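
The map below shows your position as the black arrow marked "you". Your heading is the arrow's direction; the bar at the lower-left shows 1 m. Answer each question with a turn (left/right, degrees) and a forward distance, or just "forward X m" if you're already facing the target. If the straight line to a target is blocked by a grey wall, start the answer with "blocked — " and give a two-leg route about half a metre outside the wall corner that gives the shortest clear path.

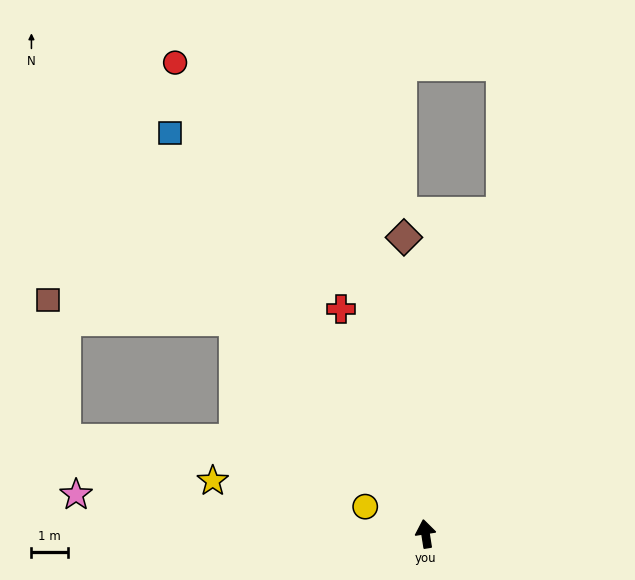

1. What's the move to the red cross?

turn left 12°, forward 6.5 m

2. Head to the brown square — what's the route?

blocked — turn left 33°, forward 7.8 m, then turn left 42°, forward 5.1 m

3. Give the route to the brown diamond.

turn right 5°, forward 8.1 m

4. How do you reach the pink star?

turn left 75°, forward 9.6 m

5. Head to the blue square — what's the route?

turn left 24°, forward 12.9 m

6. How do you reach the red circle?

turn left 19°, forward 14.5 m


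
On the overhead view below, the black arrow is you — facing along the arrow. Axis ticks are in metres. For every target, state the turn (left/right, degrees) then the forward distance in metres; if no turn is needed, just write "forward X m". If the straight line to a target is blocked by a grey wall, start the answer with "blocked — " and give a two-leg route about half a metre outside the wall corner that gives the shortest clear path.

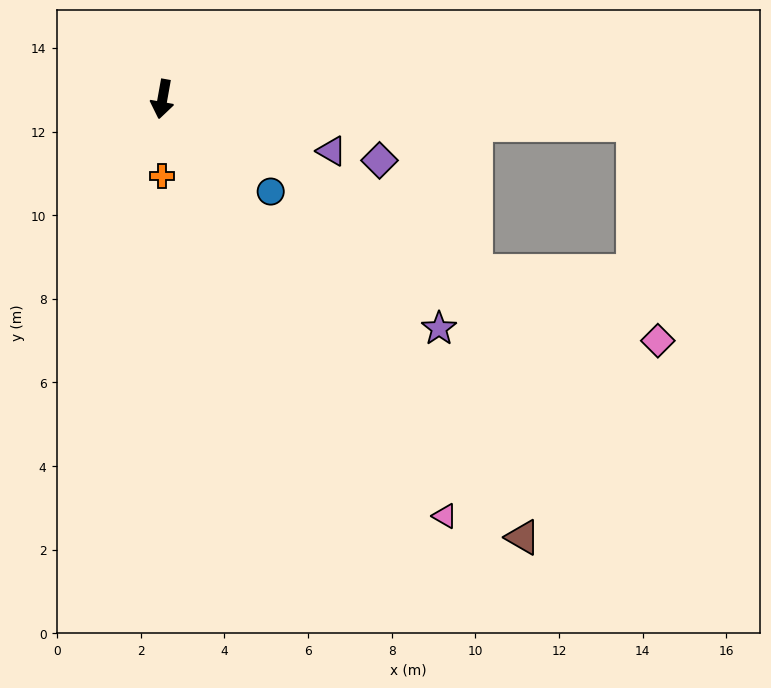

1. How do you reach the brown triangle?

turn left 50°, forward 13.6 m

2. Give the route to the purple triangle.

turn left 83°, forward 4.2 m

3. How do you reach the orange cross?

turn left 10°, forward 1.8 m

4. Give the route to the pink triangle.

turn left 44°, forward 12.0 m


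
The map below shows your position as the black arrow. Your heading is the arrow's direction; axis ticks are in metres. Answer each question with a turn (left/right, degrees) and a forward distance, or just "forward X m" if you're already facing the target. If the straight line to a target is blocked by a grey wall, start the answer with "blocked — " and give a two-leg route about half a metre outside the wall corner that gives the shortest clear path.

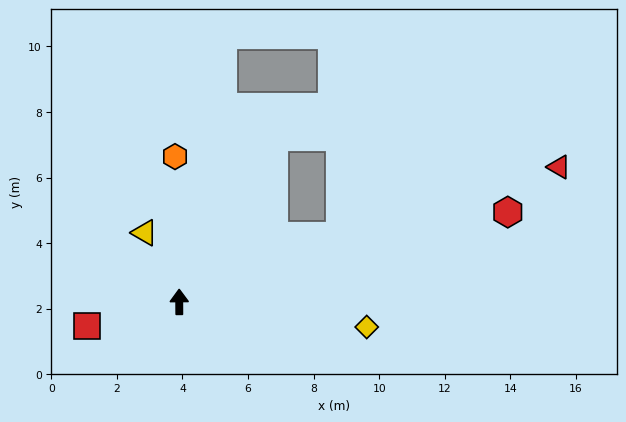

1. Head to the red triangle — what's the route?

turn right 71°, forward 12.3 m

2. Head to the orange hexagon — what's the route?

forward 4.4 m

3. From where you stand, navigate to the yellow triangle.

turn left 26°, forward 2.4 m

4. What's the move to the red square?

turn left 105°, forward 2.9 m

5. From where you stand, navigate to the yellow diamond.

turn right 98°, forward 5.8 m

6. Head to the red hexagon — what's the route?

turn right 75°, forward 10.4 m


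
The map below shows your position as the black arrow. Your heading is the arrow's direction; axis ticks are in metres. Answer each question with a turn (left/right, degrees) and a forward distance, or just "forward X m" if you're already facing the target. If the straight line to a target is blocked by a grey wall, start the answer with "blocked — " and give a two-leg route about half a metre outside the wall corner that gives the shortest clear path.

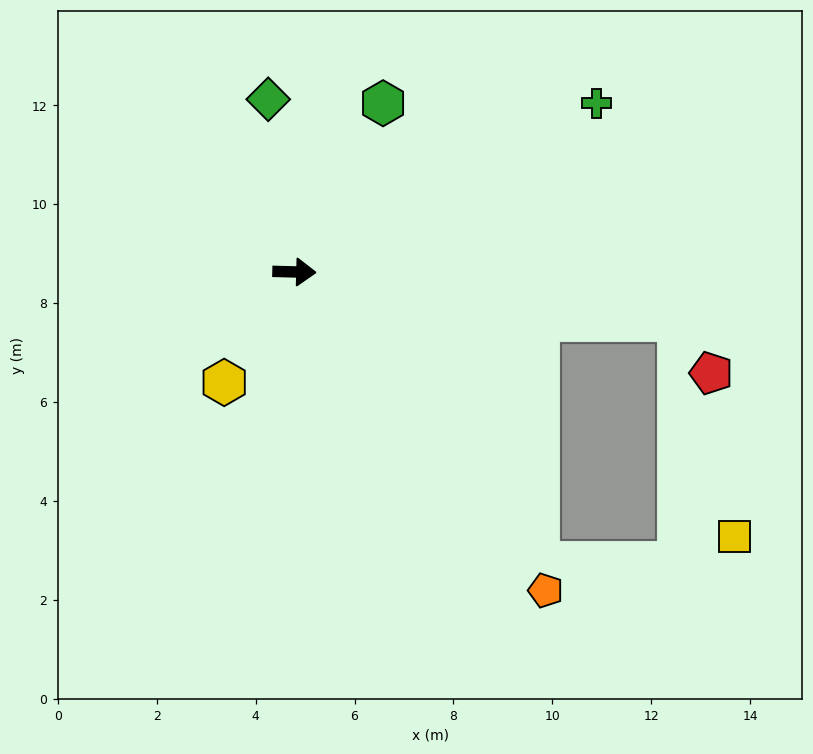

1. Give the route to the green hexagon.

turn left 64°, forward 3.9 m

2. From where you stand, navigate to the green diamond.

turn left 100°, forward 3.5 m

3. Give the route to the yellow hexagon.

turn right 121°, forward 2.6 m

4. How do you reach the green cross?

turn left 31°, forward 7.0 m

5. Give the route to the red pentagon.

blocked — turn right 6°, forward 7.8 m, then turn right 50°, forward 1.2 m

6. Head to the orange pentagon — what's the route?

turn right 50°, forward 8.2 m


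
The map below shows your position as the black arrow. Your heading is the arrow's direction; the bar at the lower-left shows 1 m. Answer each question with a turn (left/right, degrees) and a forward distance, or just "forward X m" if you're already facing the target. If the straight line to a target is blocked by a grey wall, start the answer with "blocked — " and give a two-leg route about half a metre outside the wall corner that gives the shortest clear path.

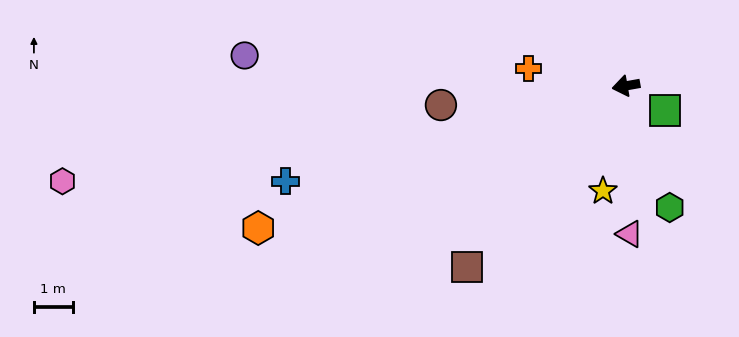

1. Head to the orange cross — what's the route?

turn right 20°, forward 2.6 m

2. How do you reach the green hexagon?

turn left 100°, forward 3.3 m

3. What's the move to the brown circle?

turn right 4°, forward 4.8 m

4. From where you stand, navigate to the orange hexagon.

turn left 11°, forward 10.2 m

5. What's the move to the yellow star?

turn left 68°, forward 2.8 m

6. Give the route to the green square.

turn left 138°, forward 1.2 m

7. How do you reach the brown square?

turn left 39°, forward 6.2 m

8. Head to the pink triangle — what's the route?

turn left 81°, forward 3.8 m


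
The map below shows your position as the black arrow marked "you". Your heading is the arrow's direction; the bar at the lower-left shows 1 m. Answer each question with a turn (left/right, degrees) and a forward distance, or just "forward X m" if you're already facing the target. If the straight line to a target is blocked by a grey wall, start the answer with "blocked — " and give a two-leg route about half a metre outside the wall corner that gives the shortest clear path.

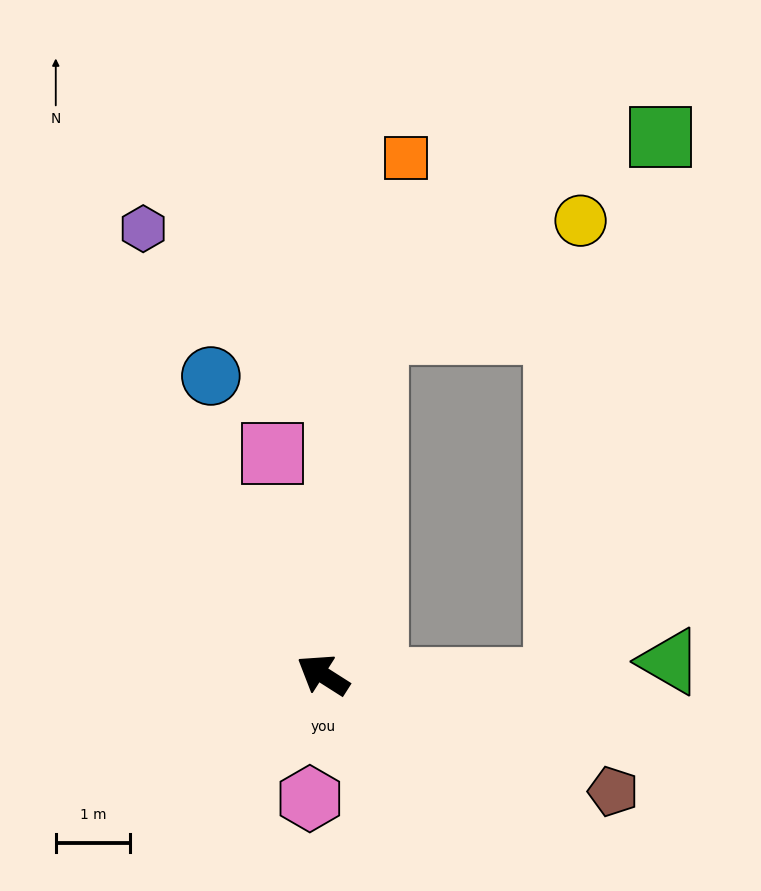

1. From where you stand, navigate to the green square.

blocked — turn right 149°, forward 3.1 m, then turn left 81°, forward 7.4 m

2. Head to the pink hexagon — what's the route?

turn left 116°, forward 1.7 m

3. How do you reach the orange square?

turn right 67°, forward 7.0 m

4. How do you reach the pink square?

turn right 45°, forward 3.0 m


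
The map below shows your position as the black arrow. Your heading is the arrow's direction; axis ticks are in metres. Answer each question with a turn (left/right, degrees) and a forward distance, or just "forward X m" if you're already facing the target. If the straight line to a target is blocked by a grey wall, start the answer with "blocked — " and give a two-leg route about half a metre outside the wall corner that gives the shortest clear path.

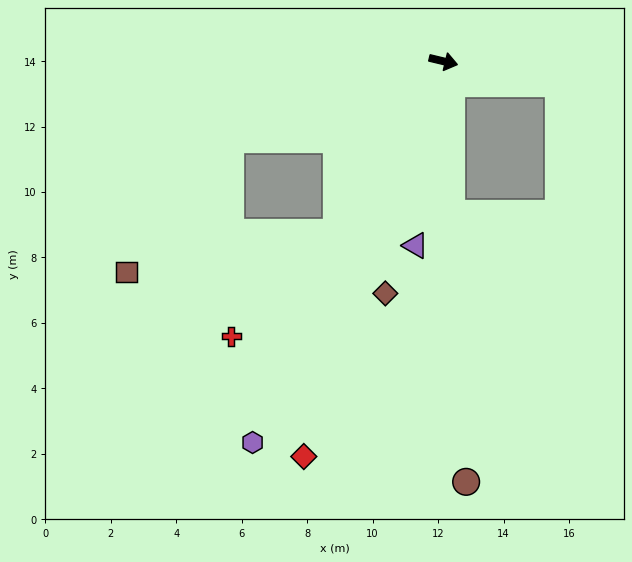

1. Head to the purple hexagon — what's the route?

turn right 103°, forward 13.0 m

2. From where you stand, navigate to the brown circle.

turn right 73°, forward 12.9 m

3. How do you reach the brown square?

blocked — turn right 146°, forward 6.9 m, then turn left 31°, forward 5.2 m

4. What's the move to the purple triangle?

turn right 85°, forward 5.7 m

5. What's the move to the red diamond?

turn right 96°, forward 12.8 m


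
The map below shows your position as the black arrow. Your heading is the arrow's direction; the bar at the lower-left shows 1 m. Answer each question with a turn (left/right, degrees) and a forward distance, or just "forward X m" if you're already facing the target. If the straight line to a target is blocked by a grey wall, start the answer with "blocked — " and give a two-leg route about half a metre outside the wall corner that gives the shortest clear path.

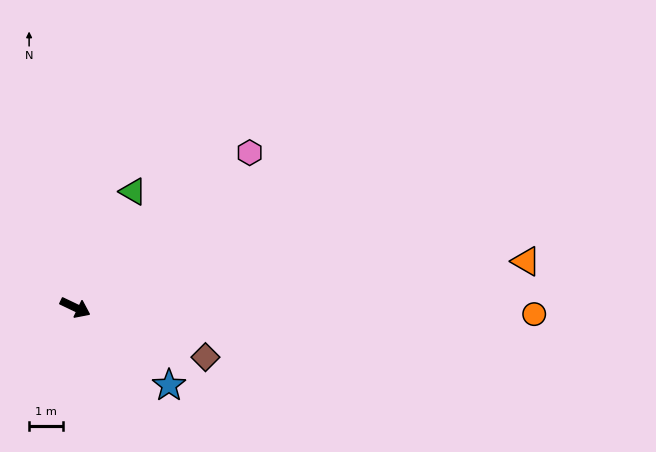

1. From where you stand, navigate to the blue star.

turn right 14°, forward 3.6 m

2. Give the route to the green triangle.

turn left 89°, forward 3.9 m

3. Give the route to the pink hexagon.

turn left 67°, forward 7.0 m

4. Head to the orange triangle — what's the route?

turn left 31°, forward 13.6 m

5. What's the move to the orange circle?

turn left 25°, forward 13.7 m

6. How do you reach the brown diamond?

turn left 5°, forward 4.2 m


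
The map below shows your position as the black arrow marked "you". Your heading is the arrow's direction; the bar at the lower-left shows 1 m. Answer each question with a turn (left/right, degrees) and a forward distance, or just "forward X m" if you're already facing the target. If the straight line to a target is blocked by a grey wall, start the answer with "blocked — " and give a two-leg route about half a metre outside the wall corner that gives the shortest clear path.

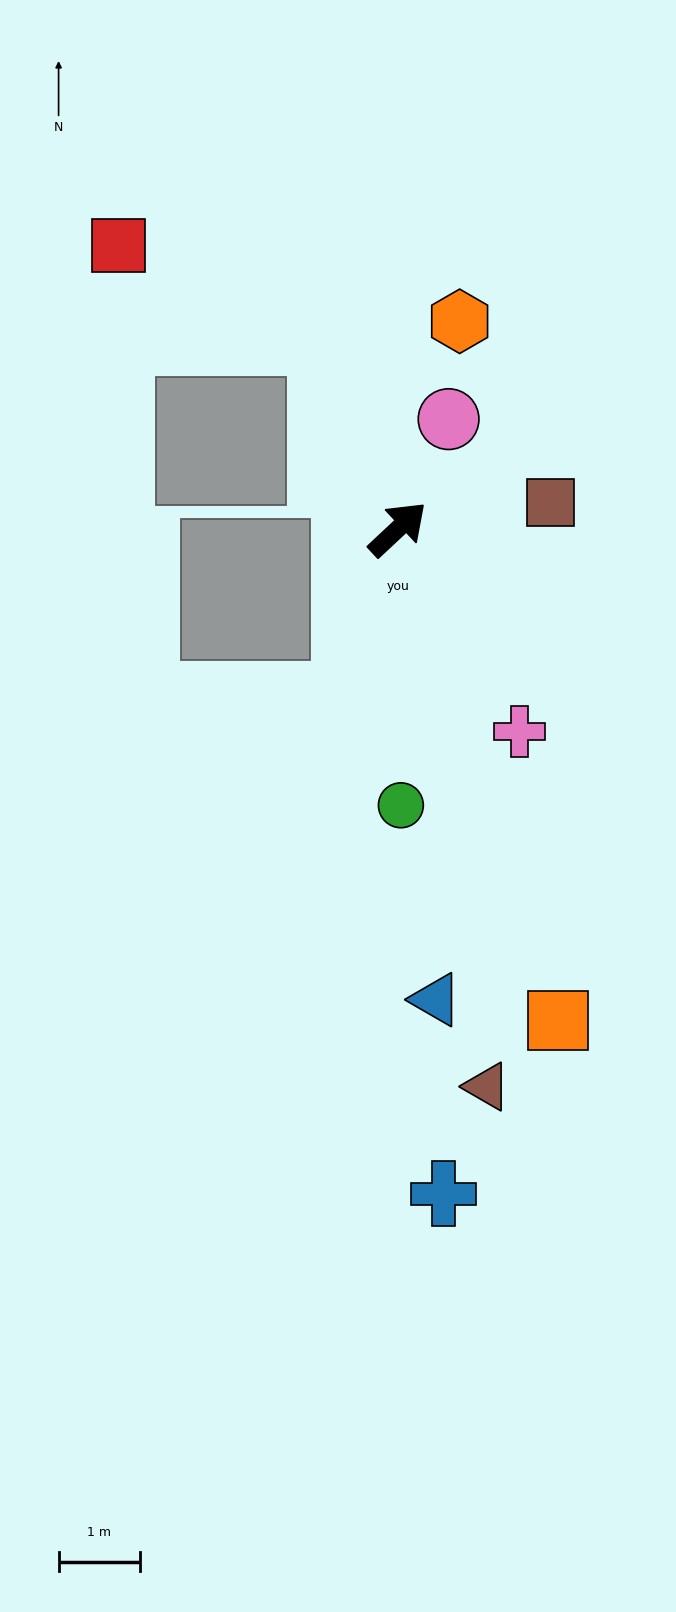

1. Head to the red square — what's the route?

blocked — turn left 69°, forward 2.5 m, then turn left 43°, forward 2.8 m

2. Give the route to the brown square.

turn right 33°, forward 1.9 m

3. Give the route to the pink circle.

turn left 22°, forward 1.5 m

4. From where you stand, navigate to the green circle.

turn right 132°, forward 3.4 m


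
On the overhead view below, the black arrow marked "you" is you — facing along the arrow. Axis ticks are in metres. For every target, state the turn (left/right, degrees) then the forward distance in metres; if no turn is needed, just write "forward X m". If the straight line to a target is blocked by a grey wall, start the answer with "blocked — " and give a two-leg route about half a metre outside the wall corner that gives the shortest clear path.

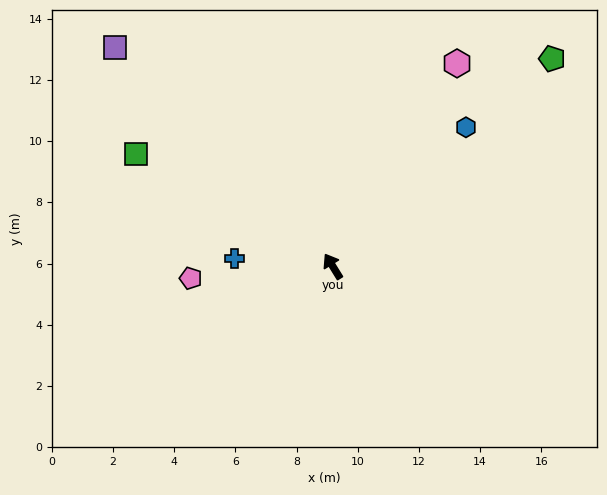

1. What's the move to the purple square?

turn left 13°, forward 10.1 m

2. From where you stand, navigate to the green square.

turn left 29°, forward 7.4 m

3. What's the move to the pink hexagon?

turn right 63°, forward 7.8 m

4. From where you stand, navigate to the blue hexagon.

turn right 75°, forward 6.3 m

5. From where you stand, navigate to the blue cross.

turn left 54°, forward 3.2 m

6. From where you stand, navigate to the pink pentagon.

turn left 63°, forward 4.7 m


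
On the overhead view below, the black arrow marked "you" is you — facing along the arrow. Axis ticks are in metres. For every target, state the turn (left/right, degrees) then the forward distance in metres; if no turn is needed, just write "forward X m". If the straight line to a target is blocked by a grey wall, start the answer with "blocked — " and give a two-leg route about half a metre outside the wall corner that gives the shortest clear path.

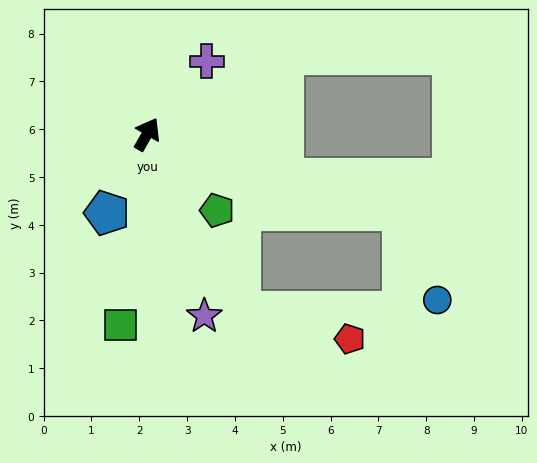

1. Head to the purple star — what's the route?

turn right 133°, forward 4.0 m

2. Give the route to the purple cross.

turn right 9°, forward 2.0 m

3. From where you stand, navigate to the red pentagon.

blocked — turn right 122°, forward 4.2 m, then turn left 48°, forward 2.4 m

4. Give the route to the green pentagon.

turn right 108°, forward 2.2 m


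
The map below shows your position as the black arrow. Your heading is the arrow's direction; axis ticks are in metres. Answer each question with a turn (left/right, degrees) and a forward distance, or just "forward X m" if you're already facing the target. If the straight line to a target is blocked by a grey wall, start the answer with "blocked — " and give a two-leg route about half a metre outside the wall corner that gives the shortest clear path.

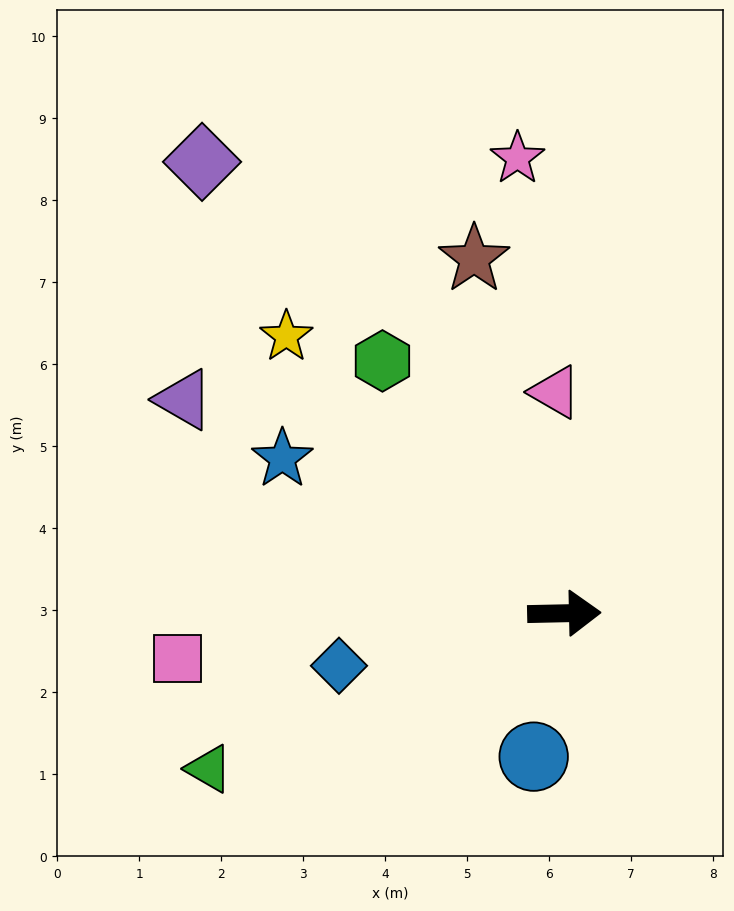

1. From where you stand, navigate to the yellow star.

turn left 134°, forward 4.8 m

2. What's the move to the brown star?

turn left 103°, forward 4.5 m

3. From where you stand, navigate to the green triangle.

turn right 158°, forward 4.7 m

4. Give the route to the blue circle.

turn right 103°, forward 1.8 m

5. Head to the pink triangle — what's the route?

turn left 91°, forward 2.7 m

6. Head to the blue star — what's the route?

turn left 150°, forward 3.9 m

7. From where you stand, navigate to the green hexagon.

turn left 125°, forward 3.8 m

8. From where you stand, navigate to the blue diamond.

turn right 168°, forward 2.8 m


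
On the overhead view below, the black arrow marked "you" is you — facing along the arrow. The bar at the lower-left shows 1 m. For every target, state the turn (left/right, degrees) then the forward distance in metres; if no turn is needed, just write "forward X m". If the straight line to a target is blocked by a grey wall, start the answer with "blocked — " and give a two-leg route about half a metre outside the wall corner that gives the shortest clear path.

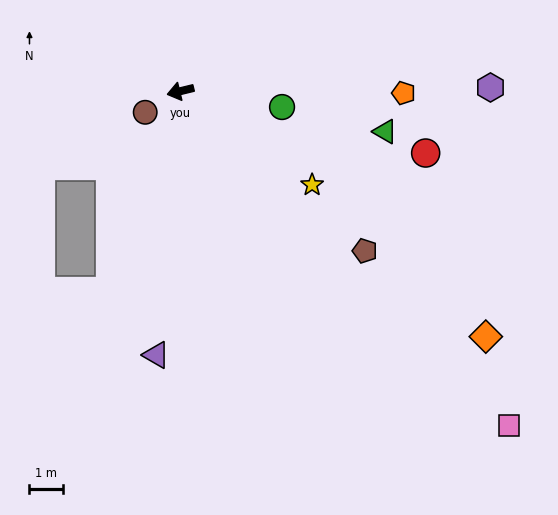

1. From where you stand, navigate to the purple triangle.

turn left 71°, forward 7.8 m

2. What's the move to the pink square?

turn left 121°, forward 13.9 m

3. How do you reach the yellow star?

turn left 131°, forward 4.8 m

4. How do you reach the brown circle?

turn left 17°, forward 1.2 m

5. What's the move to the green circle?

turn left 157°, forward 3.0 m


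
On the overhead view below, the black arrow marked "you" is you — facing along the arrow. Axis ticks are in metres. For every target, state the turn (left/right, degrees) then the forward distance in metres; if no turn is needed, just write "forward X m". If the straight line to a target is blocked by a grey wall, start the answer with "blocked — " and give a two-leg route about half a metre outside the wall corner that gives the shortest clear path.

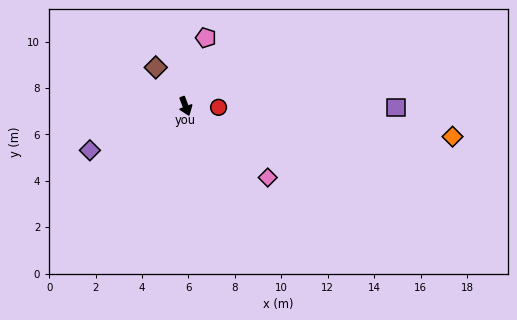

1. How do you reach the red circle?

turn left 67°, forward 1.4 m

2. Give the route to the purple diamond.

turn right 86°, forward 4.5 m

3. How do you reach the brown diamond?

turn right 163°, forward 2.1 m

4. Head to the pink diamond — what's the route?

turn left 28°, forward 4.7 m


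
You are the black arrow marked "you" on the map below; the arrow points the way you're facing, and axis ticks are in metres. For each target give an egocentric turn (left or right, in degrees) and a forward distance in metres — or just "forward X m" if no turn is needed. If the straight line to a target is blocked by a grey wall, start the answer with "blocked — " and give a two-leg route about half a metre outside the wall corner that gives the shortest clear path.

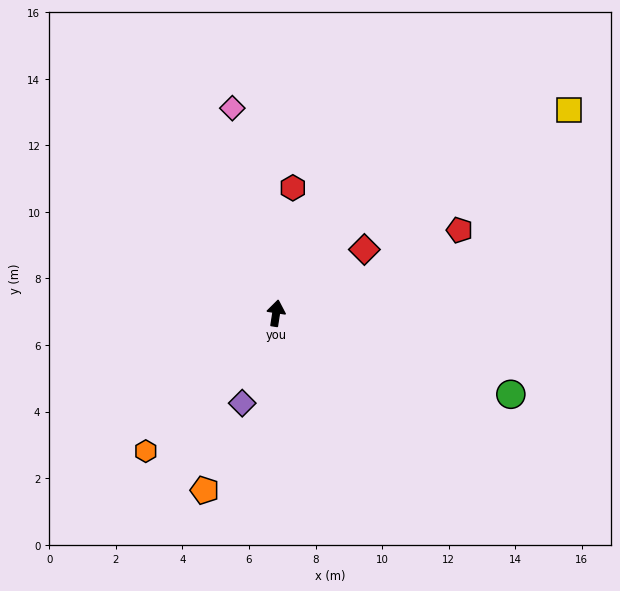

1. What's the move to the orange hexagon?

turn left 145°, forward 5.7 m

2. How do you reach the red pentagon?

turn right 57°, forward 6.1 m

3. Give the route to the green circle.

turn right 100°, forward 7.5 m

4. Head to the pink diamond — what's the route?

turn left 21°, forward 6.3 m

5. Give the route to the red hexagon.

forward 3.8 m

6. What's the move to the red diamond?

turn right 45°, forward 3.3 m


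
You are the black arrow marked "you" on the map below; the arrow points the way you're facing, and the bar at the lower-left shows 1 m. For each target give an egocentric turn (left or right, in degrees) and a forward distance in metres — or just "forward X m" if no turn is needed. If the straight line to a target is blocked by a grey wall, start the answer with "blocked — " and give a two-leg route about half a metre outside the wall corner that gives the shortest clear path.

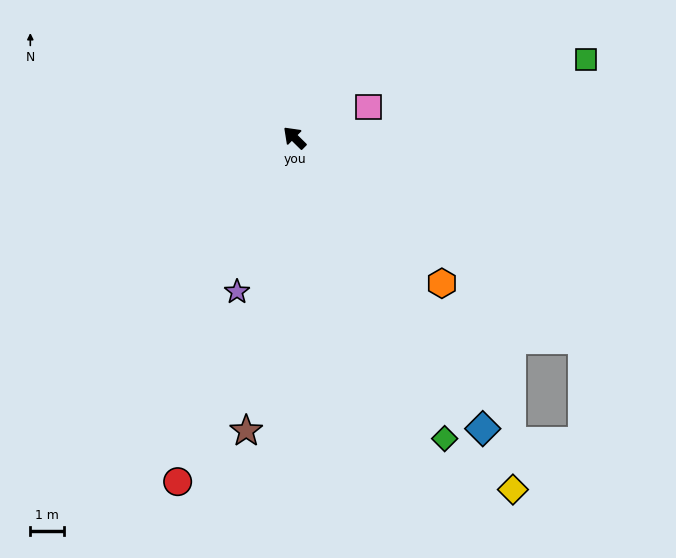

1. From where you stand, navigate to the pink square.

turn right 113°, forward 2.3 m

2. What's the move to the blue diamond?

turn left 167°, forward 10.2 m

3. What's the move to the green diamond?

turn left 161°, forward 9.9 m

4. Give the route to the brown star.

turn left 125°, forward 8.7 m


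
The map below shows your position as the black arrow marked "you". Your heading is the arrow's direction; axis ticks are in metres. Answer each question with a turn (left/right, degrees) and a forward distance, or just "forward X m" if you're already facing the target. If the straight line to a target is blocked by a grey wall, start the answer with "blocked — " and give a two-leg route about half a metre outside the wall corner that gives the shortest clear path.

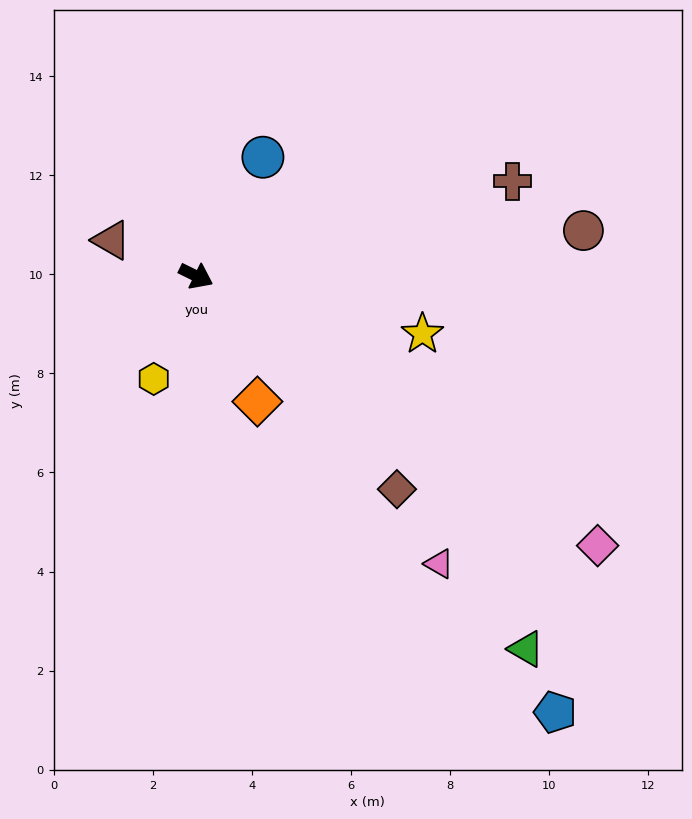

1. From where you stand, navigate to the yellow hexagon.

turn right 86°, forward 2.2 m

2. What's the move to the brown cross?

turn left 43°, forward 6.7 m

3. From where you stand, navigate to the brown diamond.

turn right 21°, forward 5.9 m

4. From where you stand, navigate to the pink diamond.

turn right 8°, forward 9.8 m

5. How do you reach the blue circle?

turn left 87°, forward 2.8 m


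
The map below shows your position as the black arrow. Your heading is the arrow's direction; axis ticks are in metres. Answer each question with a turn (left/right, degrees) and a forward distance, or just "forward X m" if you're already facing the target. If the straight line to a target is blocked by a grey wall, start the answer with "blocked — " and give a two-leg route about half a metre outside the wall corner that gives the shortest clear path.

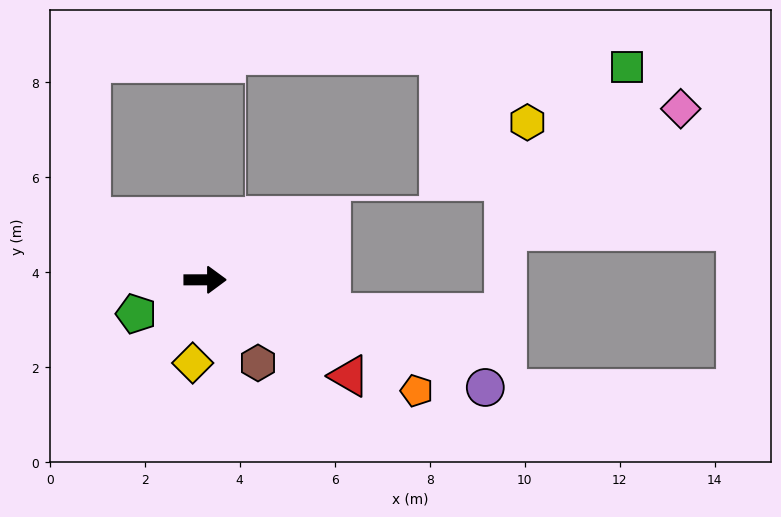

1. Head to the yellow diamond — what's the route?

turn right 99°, forward 1.8 m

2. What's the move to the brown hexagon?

turn right 58°, forward 2.1 m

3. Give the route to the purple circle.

turn right 21°, forward 6.3 m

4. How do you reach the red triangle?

turn right 34°, forward 3.6 m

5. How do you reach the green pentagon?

turn right 154°, forward 1.6 m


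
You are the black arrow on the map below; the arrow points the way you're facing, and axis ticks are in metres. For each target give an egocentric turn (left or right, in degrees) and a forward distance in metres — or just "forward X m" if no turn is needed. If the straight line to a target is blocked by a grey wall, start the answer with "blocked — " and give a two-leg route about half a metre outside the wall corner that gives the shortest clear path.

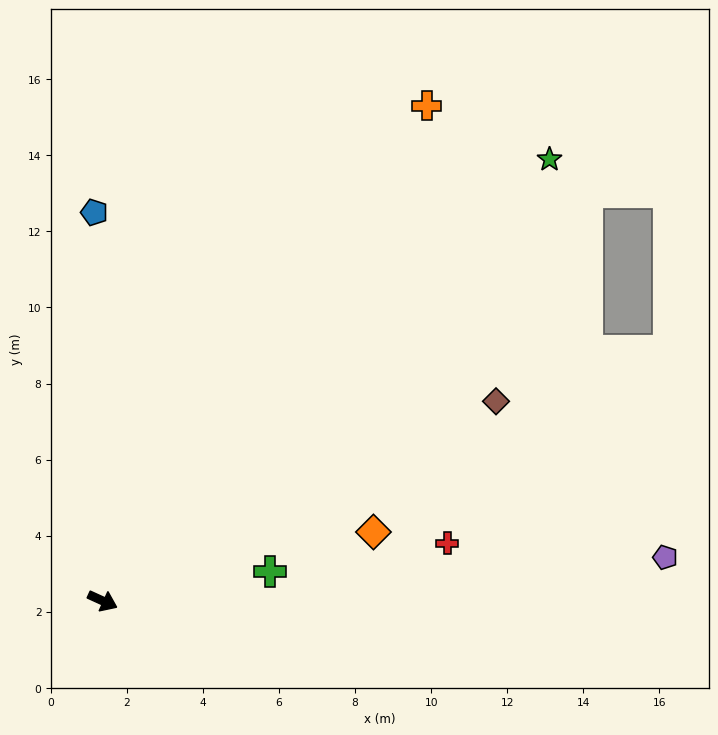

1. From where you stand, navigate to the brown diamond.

turn left 51°, forward 11.6 m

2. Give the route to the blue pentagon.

turn left 116°, forward 10.2 m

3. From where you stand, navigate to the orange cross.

turn left 81°, forward 15.6 m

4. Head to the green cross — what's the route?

turn left 34°, forward 4.5 m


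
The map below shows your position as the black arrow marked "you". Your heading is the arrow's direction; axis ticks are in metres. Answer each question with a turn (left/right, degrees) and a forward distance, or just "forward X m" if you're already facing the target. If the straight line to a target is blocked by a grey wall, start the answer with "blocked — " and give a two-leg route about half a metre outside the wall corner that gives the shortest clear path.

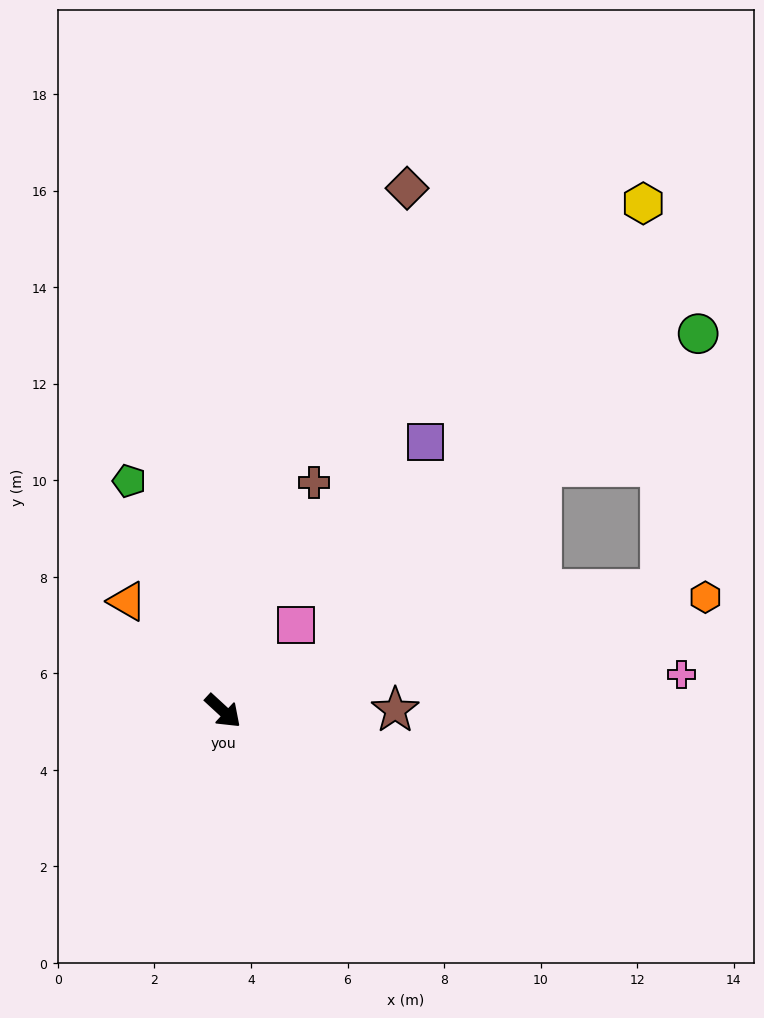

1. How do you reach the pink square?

turn left 92°, forward 2.3 m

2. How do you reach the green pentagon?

turn left 155°, forward 5.1 m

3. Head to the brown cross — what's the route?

turn left 111°, forward 5.1 m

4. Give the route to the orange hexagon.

turn left 56°, forward 10.3 m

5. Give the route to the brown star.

turn left 43°, forward 3.6 m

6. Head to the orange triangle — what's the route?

turn left 174°, forward 3.0 m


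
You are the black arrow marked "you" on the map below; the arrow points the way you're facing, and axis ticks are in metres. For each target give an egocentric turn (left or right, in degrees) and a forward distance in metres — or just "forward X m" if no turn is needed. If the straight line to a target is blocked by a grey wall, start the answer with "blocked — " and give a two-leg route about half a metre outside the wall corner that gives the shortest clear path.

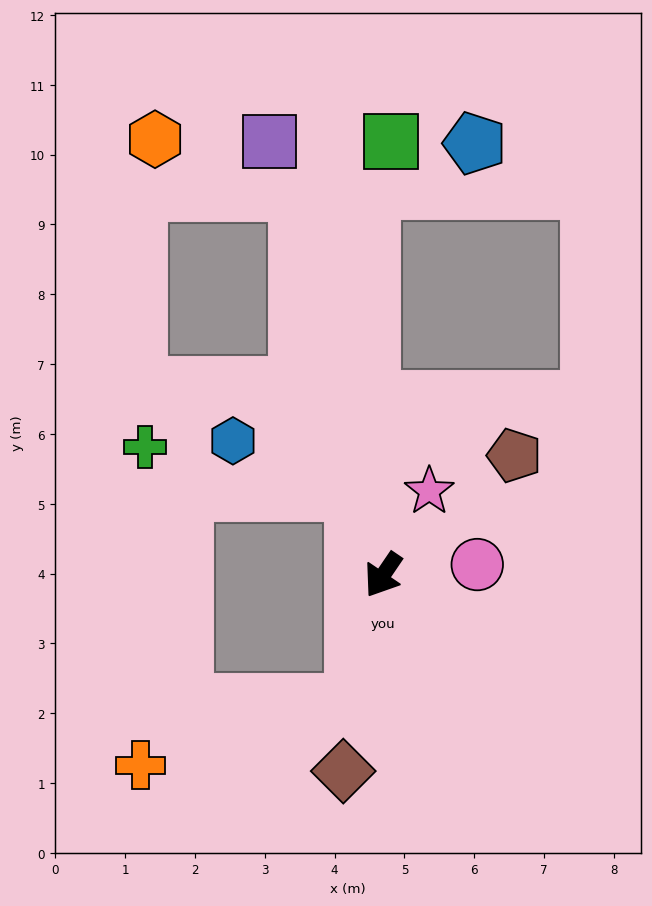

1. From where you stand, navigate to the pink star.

turn right 175°, forward 1.4 m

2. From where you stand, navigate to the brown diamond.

turn left 23°, forward 2.9 m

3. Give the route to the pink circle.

turn left 131°, forward 1.4 m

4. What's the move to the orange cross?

blocked — turn left 22°, forward 1.9 m, then turn right 62°, forward 3.2 m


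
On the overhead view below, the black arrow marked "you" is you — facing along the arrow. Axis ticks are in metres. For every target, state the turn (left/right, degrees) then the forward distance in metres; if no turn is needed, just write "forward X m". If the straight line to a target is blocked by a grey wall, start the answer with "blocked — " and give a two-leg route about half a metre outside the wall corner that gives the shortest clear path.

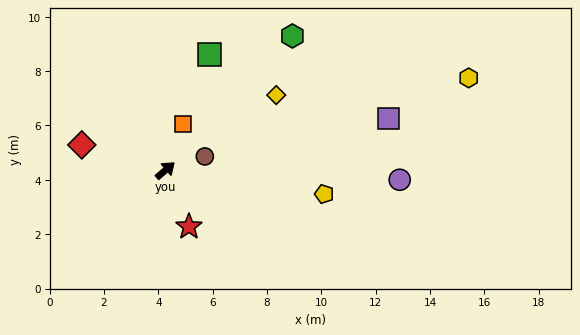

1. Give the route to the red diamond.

turn left 122°, forward 3.2 m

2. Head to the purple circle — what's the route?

turn right 43°, forward 8.6 m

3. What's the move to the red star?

turn right 108°, forward 2.2 m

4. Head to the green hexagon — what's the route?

turn left 6°, forward 6.8 m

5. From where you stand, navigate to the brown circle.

turn right 21°, forward 1.5 m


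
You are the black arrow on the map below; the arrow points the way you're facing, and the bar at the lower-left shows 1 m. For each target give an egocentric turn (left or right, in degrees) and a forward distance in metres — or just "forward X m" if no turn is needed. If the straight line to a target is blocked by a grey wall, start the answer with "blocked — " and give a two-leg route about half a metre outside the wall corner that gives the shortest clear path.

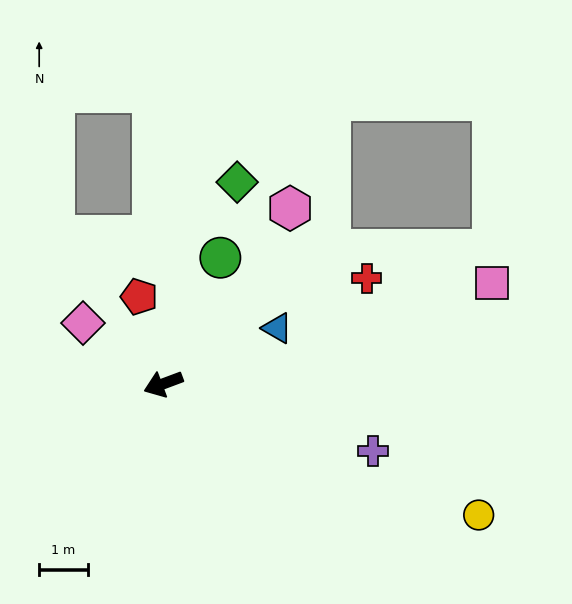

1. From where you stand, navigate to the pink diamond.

turn right 58°, forward 2.1 m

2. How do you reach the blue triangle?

turn right 174°, forward 2.6 m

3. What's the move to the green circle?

turn right 135°, forward 2.9 m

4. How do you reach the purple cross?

turn left 142°, forward 4.5 m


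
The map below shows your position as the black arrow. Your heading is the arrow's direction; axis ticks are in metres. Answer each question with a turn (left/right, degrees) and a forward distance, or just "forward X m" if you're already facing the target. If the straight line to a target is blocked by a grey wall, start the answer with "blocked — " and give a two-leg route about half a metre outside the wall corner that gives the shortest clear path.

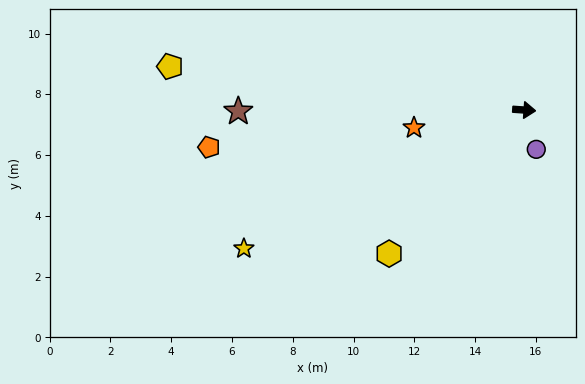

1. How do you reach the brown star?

turn right 176°, forward 9.4 m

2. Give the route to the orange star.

turn right 167°, forward 3.7 m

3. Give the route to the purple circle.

turn right 69°, forward 1.4 m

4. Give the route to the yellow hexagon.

turn right 129°, forward 6.5 m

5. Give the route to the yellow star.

turn right 150°, forward 10.3 m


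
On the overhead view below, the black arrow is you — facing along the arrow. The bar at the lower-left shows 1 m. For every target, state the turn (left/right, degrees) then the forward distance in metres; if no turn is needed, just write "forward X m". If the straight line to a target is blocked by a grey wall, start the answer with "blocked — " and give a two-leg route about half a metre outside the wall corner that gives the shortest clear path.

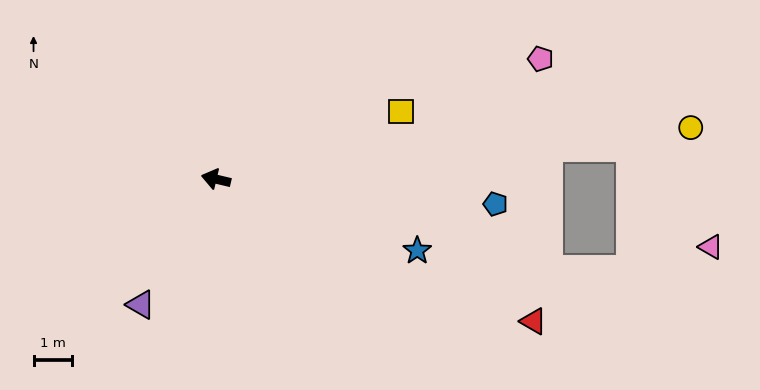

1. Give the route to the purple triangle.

turn left 72°, forward 3.8 m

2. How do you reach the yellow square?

turn right 147°, forward 5.2 m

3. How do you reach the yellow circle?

turn right 160°, forward 12.5 m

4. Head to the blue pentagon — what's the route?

turn right 172°, forward 7.4 m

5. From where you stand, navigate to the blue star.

turn left 174°, forward 5.6 m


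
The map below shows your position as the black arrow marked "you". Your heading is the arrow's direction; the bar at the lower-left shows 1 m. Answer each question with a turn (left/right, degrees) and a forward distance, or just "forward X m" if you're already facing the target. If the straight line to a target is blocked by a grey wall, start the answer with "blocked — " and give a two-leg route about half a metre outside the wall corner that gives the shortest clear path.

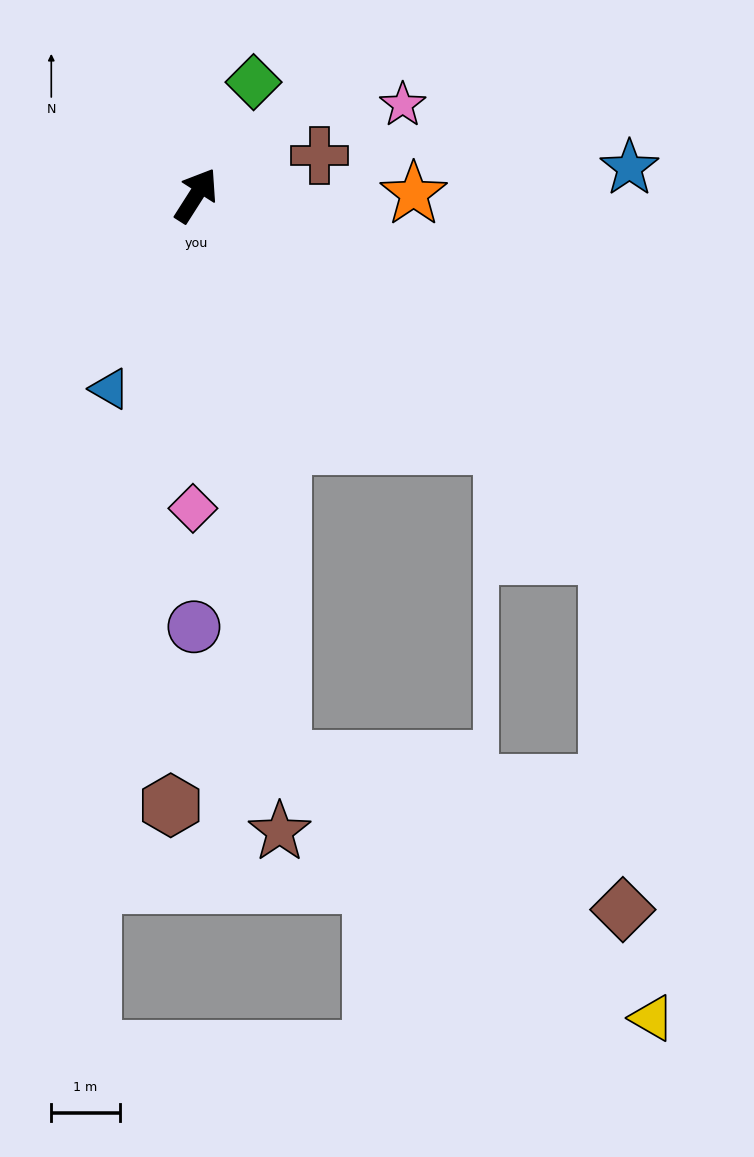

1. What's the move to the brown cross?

turn right 40°, forward 1.9 m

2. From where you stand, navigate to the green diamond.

turn left 6°, forward 1.9 m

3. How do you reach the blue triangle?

turn right 171°, forward 3.1 m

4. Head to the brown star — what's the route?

turn right 140°, forward 9.4 m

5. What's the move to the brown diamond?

blocked — turn right 139°, forward 8.3 m, then turn left 58°, forward 5.4 m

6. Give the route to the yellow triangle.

blocked — turn right 139°, forward 8.3 m, then turn left 47°, forward 6.6 m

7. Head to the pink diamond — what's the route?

turn right 148°, forward 4.6 m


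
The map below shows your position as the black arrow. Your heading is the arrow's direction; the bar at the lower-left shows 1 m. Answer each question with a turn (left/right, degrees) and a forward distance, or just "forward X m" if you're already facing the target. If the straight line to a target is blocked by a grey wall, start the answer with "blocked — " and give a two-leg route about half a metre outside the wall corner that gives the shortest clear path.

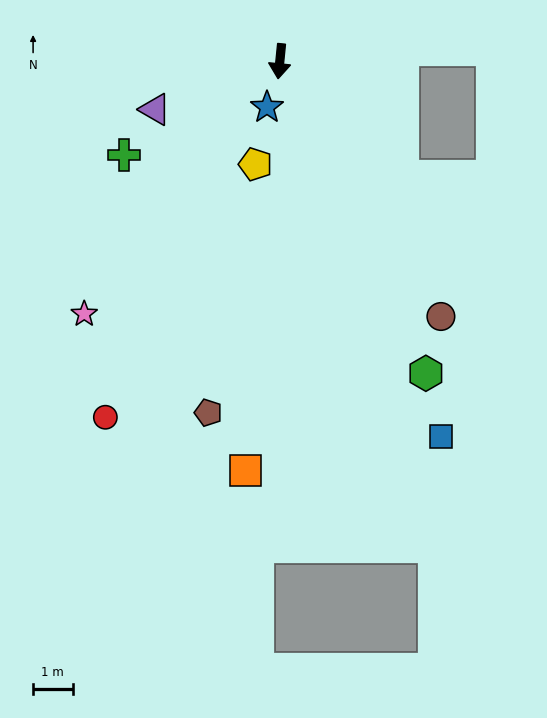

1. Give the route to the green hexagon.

turn left 31°, forward 8.7 m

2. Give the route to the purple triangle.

turn right 63°, forward 3.4 m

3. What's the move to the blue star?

turn right 10°, forward 1.2 m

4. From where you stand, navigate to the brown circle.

turn left 38°, forward 7.6 m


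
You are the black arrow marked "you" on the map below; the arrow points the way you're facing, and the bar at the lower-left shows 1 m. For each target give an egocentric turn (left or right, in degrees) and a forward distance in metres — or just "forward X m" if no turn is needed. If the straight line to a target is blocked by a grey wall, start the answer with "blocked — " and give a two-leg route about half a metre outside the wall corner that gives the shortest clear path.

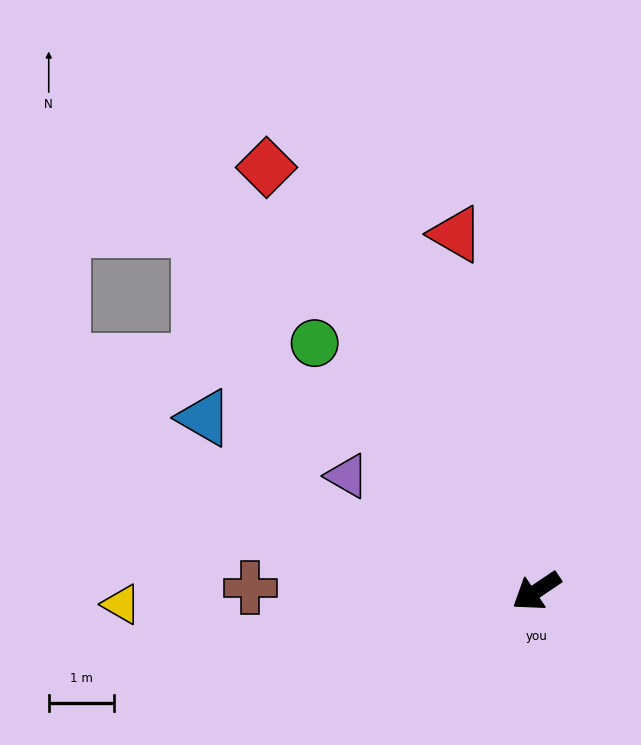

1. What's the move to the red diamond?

turn right 92°, forward 7.7 m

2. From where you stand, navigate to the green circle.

turn right 82°, forward 5.1 m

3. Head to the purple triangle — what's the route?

turn right 65°, forward 3.4 m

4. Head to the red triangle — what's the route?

turn right 111°, forward 5.6 m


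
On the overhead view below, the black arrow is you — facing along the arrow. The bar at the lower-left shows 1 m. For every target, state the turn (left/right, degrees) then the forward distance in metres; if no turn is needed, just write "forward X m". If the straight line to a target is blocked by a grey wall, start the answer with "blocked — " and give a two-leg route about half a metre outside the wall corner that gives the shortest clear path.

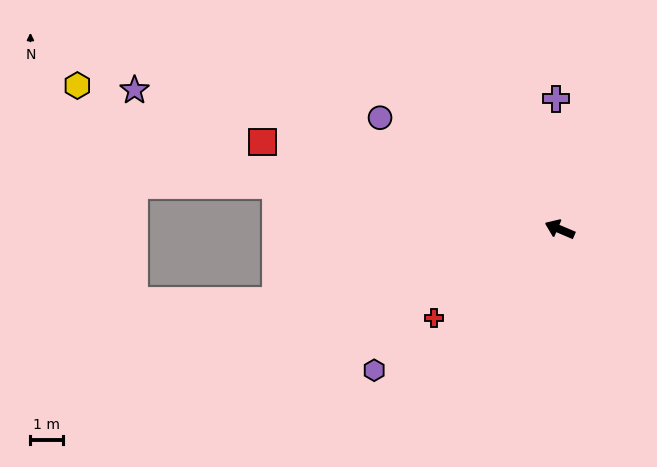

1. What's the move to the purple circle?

turn right 9°, forward 6.6 m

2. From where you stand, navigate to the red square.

turn left 7°, forward 9.7 m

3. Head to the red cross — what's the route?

turn left 58°, forward 4.8 m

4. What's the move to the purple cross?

turn right 65°, forward 4.1 m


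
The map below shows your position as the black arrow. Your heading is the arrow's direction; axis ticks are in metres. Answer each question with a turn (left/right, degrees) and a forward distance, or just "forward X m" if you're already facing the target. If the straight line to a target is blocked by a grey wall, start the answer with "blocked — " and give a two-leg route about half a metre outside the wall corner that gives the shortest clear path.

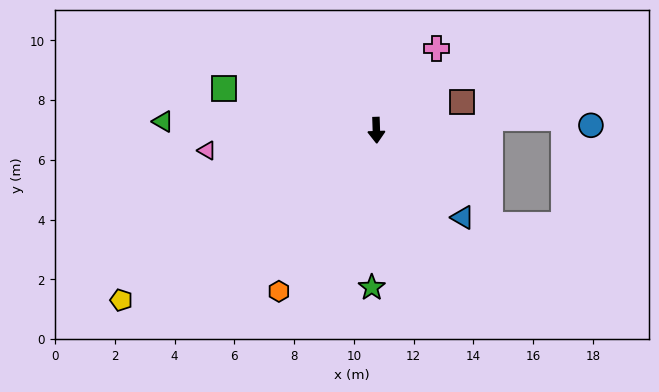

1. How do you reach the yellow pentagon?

turn right 58°, forward 10.3 m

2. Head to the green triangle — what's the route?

turn right 94°, forward 7.1 m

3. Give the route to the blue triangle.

turn left 43°, forward 4.1 m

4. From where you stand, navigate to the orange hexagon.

turn right 33°, forward 6.3 m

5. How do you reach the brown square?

turn left 106°, forward 3.0 m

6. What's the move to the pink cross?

turn left 142°, forward 3.4 m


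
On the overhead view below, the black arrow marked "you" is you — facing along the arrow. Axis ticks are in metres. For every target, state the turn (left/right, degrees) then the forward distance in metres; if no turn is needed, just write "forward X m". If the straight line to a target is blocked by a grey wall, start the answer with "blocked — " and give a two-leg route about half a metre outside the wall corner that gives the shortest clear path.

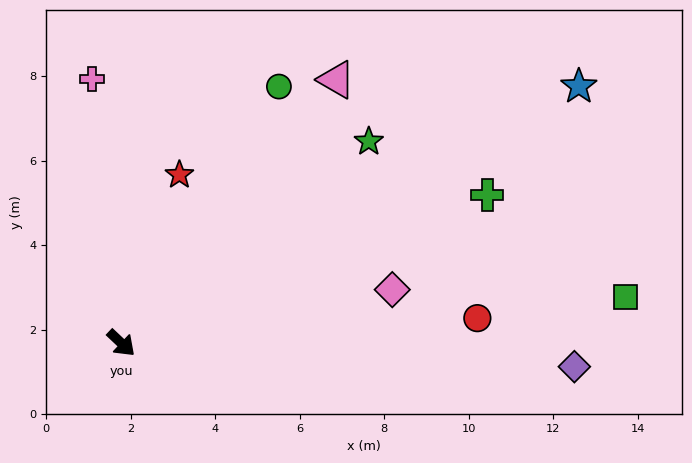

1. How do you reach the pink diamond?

turn left 54°, forward 6.5 m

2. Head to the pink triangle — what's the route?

turn left 94°, forward 8.0 m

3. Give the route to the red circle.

turn left 47°, forward 8.4 m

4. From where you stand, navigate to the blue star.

turn left 73°, forward 12.4 m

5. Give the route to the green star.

turn left 82°, forward 7.6 m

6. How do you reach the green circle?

turn left 102°, forward 7.1 m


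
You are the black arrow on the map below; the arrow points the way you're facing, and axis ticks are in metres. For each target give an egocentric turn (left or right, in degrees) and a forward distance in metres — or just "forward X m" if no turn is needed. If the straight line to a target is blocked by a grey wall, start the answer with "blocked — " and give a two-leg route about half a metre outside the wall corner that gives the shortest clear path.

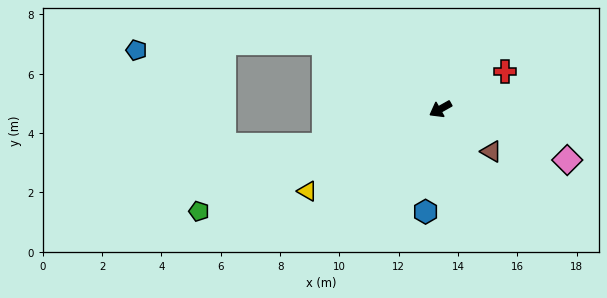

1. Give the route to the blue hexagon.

turn left 52°, forward 3.5 m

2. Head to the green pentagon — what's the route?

turn right 6°, forward 8.8 m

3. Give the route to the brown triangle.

turn left 111°, forward 2.2 m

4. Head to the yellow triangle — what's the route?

turn left 2°, forward 5.3 m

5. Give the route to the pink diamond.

turn left 129°, forward 4.6 m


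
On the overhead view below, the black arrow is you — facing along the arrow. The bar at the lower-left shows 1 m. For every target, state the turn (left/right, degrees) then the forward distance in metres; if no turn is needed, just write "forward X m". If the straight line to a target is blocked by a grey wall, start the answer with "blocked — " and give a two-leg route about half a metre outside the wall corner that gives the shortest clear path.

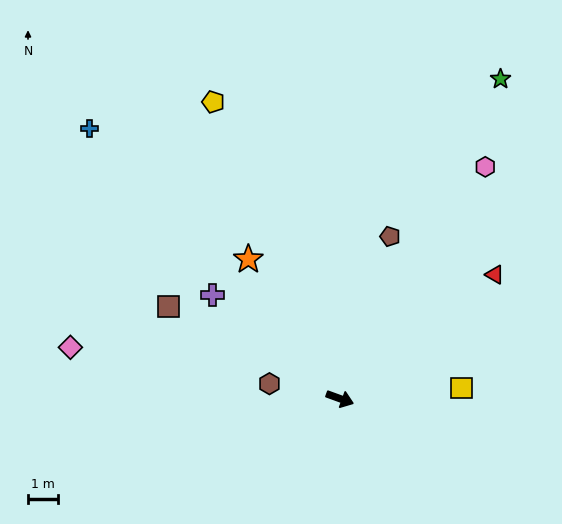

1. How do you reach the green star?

turn left 83°, forward 11.8 m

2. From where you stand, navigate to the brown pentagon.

turn left 93°, forward 5.6 m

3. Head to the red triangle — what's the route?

turn left 59°, forward 6.6 m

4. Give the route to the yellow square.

turn left 25°, forward 4.0 m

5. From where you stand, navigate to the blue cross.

turn left 153°, forward 12.2 m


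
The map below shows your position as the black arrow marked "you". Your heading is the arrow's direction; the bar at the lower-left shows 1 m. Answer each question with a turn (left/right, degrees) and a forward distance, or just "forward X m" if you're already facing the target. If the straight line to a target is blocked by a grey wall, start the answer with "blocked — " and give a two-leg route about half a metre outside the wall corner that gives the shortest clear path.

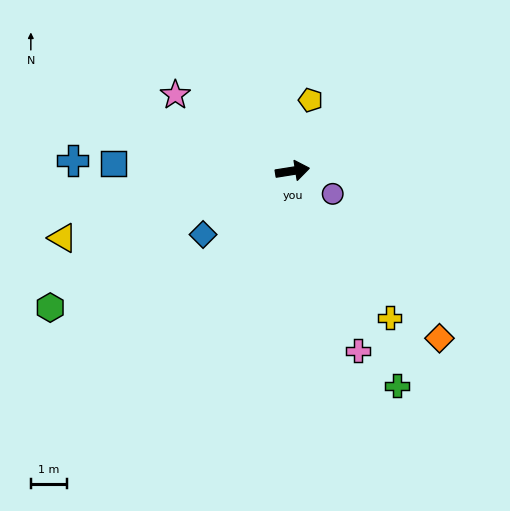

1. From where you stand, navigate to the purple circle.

turn right 39°, forward 1.3 m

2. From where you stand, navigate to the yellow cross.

turn right 66°, forward 4.8 m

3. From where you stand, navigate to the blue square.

turn left 169°, forward 4.9 m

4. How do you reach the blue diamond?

turn right 154°, forward 3.0 m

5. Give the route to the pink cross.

turn right 79°, forward 5.2 m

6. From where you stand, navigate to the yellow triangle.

turn right 173°, forward 6.5 m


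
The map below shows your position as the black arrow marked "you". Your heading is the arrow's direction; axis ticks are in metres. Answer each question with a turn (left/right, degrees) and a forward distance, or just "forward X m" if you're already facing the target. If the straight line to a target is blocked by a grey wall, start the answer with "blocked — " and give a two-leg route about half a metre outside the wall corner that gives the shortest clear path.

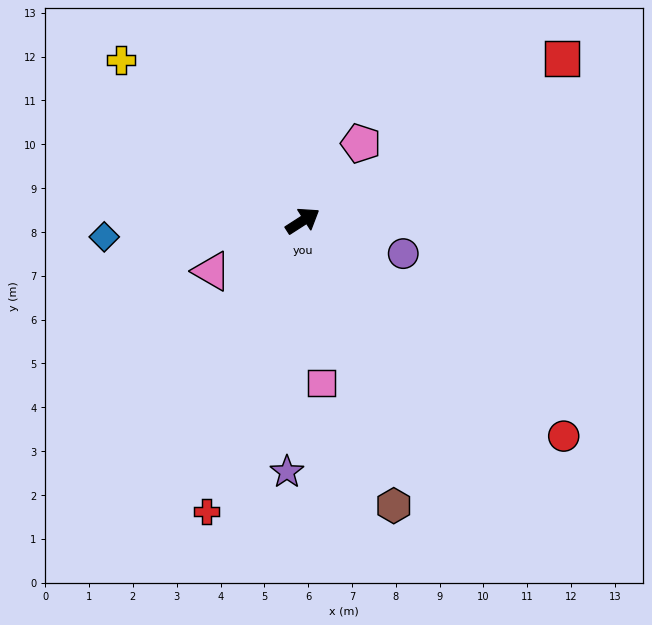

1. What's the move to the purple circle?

turn right 51°, forward 2.4 m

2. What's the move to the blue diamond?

turn left 152°, forward 4.5 m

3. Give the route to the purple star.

turn right 126°, forward 5.7 m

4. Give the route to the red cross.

turn right 141°, forward 7.0 m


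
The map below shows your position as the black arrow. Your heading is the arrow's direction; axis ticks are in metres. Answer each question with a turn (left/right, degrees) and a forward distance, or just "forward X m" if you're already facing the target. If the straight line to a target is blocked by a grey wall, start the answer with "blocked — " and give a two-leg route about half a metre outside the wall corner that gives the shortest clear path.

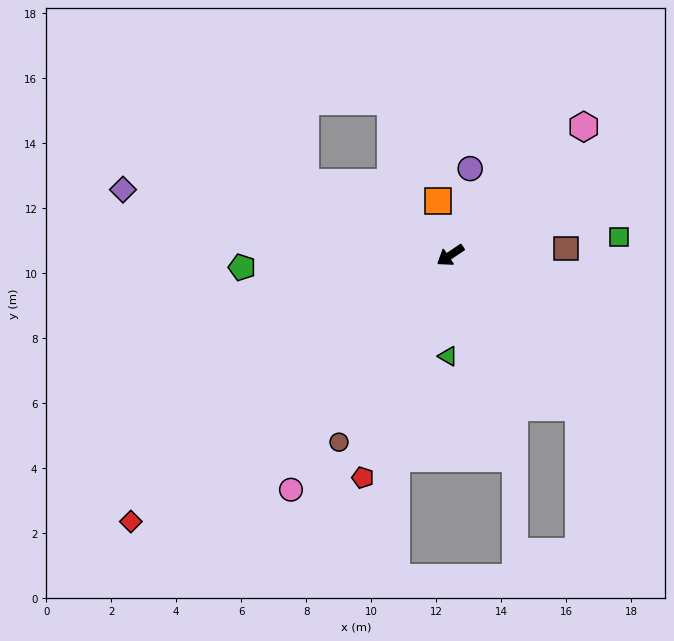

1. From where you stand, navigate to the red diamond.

turn left 6°, forward 12.8 m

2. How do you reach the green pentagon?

turn right 31°, forward 6.4 m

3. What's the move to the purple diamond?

turn right 45°, forward 10.3 m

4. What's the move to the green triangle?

turn left 55°, forward 3.1 m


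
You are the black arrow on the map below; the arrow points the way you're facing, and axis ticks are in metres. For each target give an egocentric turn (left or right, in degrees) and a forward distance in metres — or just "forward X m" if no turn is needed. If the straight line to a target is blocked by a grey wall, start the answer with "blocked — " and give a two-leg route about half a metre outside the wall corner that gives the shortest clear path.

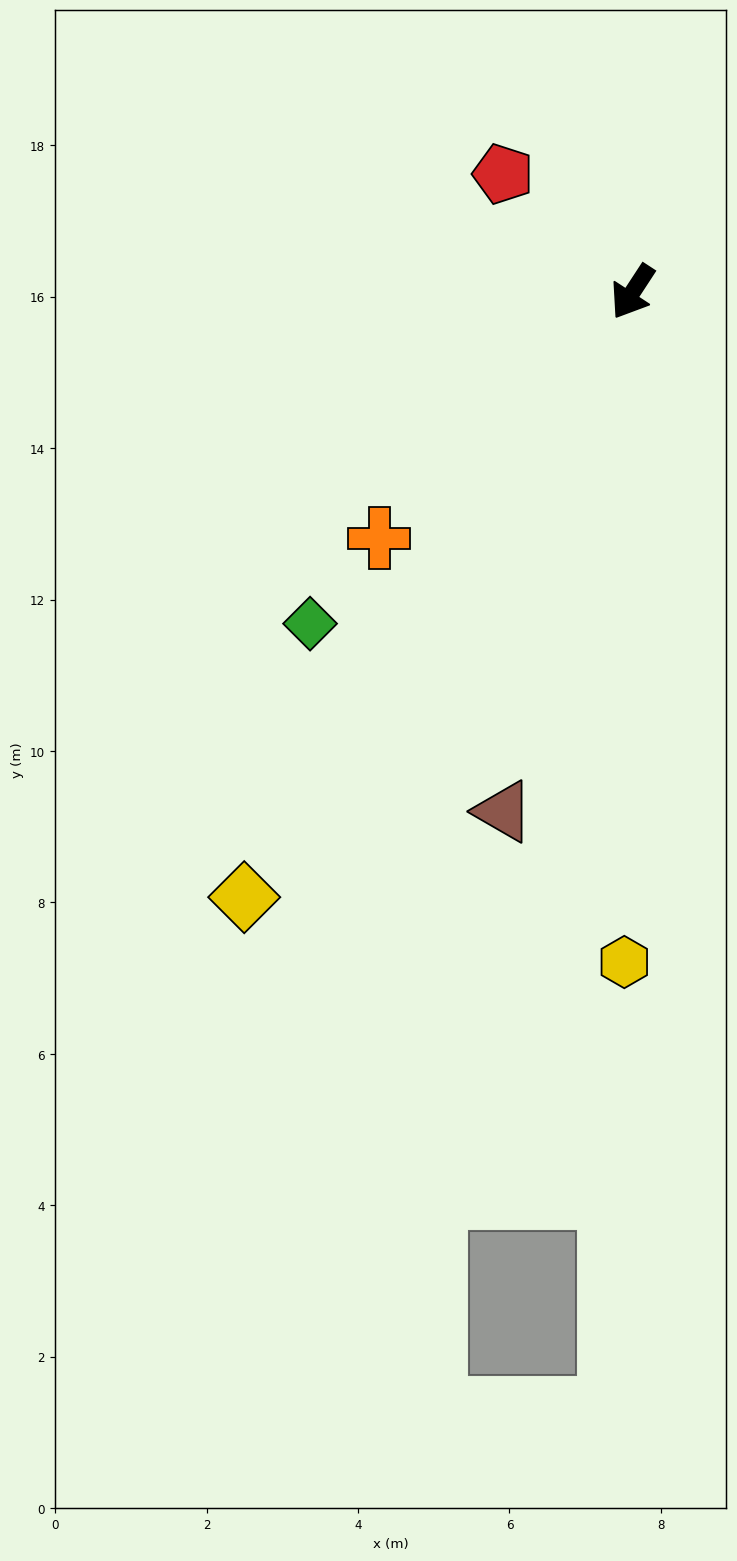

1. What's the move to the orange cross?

turn right 13°, forward 4.7 m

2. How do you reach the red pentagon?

turn right 99°, forward 2.3 m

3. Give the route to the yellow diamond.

forward 9.5 m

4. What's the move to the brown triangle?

turn left 19°, forward 7.1 m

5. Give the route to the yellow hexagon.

turn left 32°, forward 8.9 m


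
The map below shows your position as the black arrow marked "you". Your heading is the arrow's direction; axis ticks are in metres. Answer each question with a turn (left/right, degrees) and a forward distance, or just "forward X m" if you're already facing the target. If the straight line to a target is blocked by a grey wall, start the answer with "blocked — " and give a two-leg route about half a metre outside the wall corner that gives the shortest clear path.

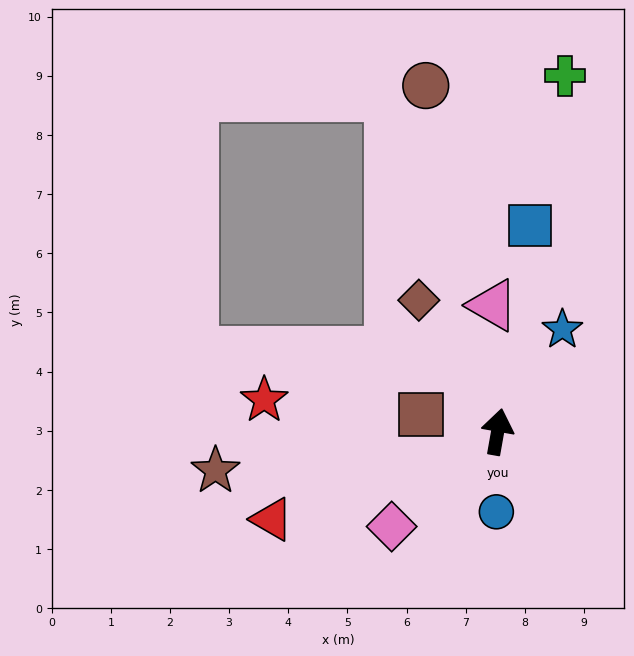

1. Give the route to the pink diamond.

turn left 142°, forward 2.4 m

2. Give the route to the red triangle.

turn left 121°, forward 4.1 m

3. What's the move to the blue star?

turn right 22°, forward 2.0 m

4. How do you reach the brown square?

turn left 87°, forward 1.3 m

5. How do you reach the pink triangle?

turn left 12°, forward 2.1 m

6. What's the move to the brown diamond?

turn left 41°, forward 2.6 m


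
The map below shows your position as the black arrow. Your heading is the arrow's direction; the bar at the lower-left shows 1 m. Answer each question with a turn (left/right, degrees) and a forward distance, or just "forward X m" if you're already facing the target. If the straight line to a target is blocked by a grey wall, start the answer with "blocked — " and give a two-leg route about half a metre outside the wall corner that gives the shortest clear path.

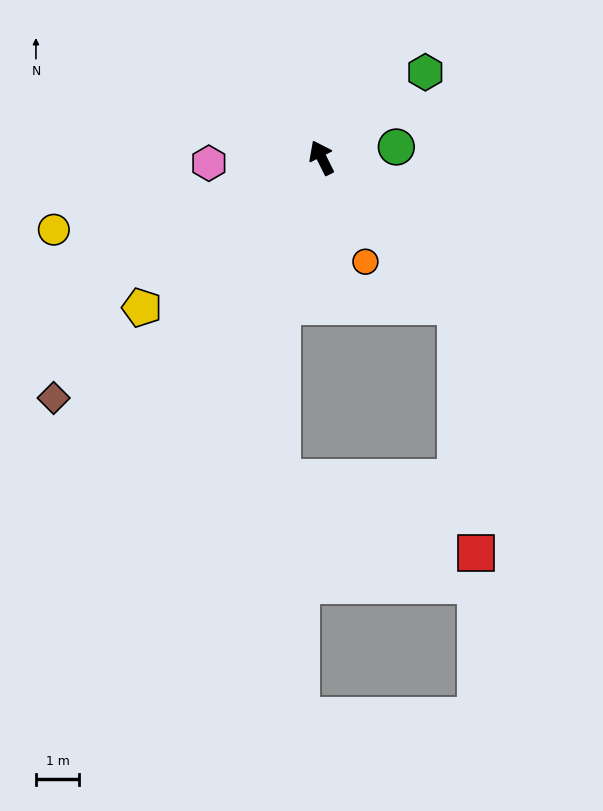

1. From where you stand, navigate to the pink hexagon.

turn left 66°, forward 2.6 m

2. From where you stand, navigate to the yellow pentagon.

turn left 103°, forward 5.4 m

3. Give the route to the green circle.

turn right 108°, forward 1.7 m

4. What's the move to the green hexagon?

turn right 77°, forward 3.1 m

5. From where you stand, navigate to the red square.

blocked — turn right 165°, forward 4.6 m, then turn right 37°, forward 5.7 m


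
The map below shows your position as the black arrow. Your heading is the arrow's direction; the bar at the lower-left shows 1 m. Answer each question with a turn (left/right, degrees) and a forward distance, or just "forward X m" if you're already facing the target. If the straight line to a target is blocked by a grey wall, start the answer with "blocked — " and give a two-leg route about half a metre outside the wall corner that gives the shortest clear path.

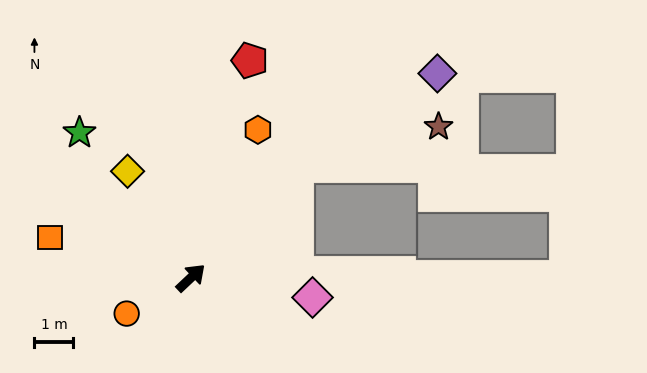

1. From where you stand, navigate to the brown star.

blocked — turn left 3°, forward 4.0 m, then turn right 31°, forward 3.8 m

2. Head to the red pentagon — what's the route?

turn left 32°, forward 5.8 m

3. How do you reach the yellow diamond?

turn left 77°, forward 3.2 m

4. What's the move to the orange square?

turn left 121°, forward 3.8 m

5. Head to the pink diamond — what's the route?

turn right 52°, forward 3.2 m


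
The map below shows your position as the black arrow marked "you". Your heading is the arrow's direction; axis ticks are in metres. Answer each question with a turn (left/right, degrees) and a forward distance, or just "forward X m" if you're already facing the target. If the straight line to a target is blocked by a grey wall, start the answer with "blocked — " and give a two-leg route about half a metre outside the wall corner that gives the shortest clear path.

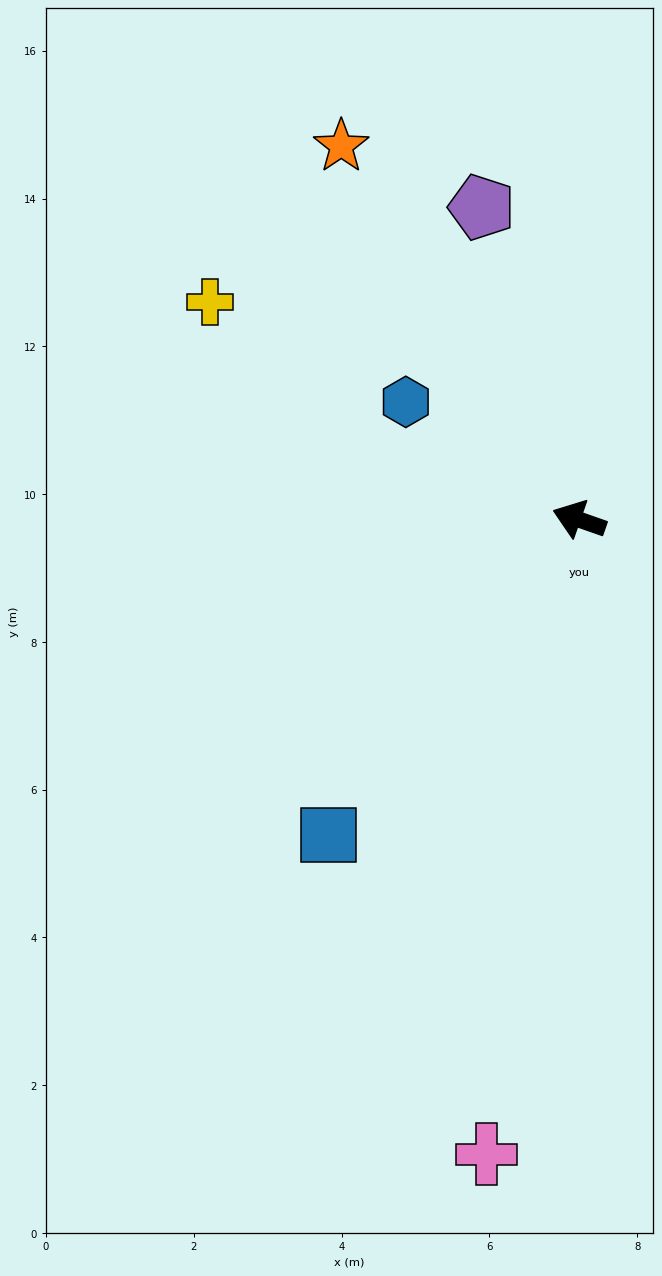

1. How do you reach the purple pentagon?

turn right 53°, forward 4.4 m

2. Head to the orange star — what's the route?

turn right 38°, forward 6.0 m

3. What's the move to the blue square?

turn left 71°, forward 5.5 m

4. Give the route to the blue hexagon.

turn right 15°, forward 2.8 m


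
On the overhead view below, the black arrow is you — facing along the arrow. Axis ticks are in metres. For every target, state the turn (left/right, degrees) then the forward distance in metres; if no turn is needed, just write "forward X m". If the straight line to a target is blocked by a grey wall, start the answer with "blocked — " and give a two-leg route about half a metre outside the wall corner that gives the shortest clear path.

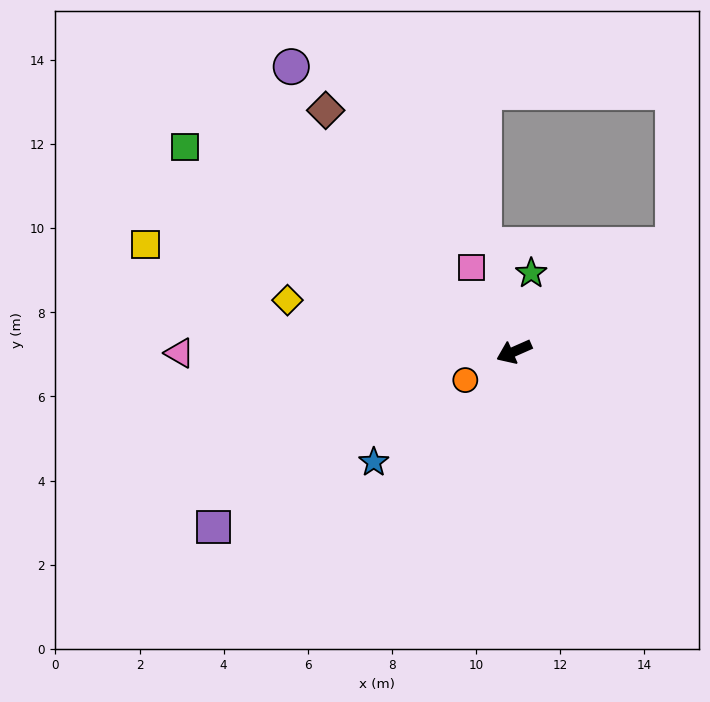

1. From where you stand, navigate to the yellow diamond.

turn right 37°, forward 5.5 m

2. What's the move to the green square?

turn right 56°, forward 9.2 m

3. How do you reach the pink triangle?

turn right 24°, forward 8.0 m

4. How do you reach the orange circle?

turn left 7°, forward 1.3 m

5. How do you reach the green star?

turn right 126°, forward 1.9 m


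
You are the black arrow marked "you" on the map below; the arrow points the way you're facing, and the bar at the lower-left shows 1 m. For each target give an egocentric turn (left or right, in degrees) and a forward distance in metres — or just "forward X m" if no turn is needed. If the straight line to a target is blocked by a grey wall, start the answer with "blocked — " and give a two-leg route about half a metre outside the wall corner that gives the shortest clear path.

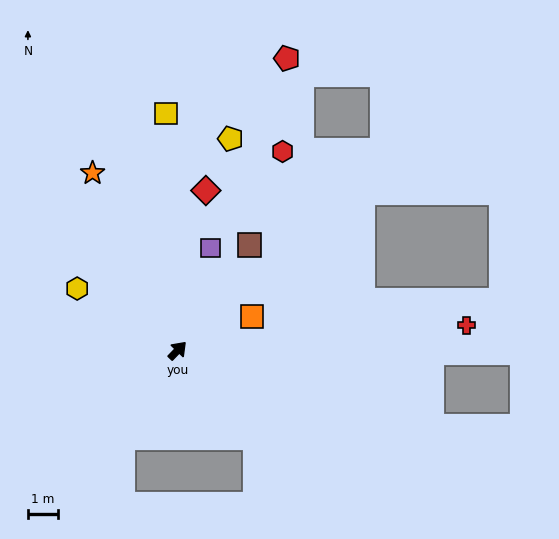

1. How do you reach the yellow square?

turn left 47°, forward 7.8 m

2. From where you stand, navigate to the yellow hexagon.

turn left 102°, forward 3.9 m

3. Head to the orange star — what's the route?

turn left 70°, forward 6.5 m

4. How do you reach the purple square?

turn left 26°, forward 3.5 m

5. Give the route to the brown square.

turn left 10°, forward 4.2 m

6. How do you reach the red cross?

turn right 41°, forward 9.5 m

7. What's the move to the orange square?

turn right 22°, forward 2.7 m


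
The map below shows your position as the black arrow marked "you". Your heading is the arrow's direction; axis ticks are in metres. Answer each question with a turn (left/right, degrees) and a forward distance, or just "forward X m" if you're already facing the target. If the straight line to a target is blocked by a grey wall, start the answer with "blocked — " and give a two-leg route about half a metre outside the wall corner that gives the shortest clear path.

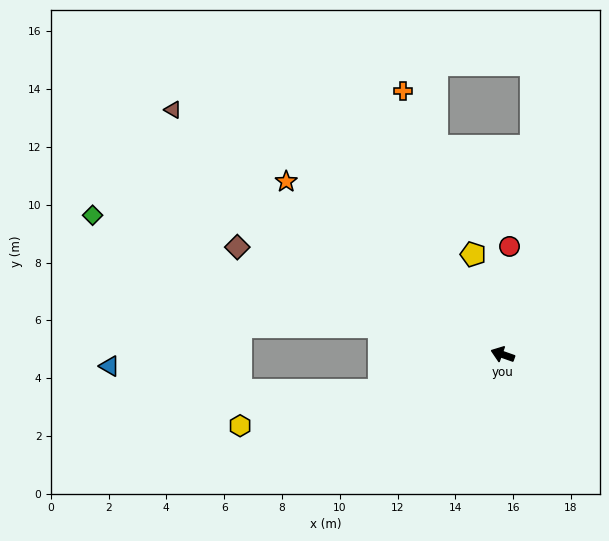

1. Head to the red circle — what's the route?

turn right 74°, forward 3.7 m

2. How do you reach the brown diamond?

turn right 3°, forward 9.9 m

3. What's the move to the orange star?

turn right 19°, forward 9.6 m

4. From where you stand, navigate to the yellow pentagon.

turn right 54°, forward 3.6 m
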